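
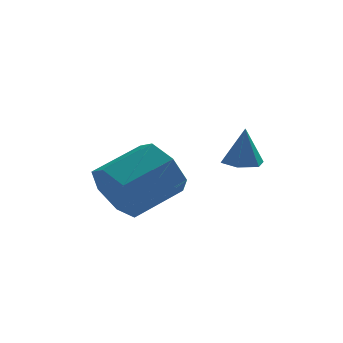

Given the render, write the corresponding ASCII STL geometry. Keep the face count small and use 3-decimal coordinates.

solid 
facet normal -0.071 -0.047 -0.996
outer loop
vertex 0.146 0.26 -1.179
vertex -0.39 0.204 -1.138
vertex -0.172 0.696 -1.177
endloop
endfacet
facet normal 0.769 0.559 0.310
outer loop
vertex 0.146 0.26 -1.179
vertex -0.172 0.696 -1.177
vertex -0.31 0.256 -0.042
endloop
endfacet
facet normal -0.071 -0.047 -0.996
outer loop
vertex -0.172 0.696 -1.177
vertex -0.39 0.204 -1.138
vertex -0.707 0.64 -1.136
endloop
endfacet
facet normal -0.071 0.933 0.353
outer loop
vertex -0.172 0.696 -1.177
vertex -0.707 0.64 -1.136
vertex -0.31 0.256 -0.042
endloop
endfacet
facet normal -0.073 -0.049 -0.996
outer loop
vertex -0.707 0.64 -1.136
vertex -0.39 0.204 -1.138
vertex -0.925 0.148 -1.096
endloop
endfacet
facet normal -0.811 0.394 0.433
outer loop
vertex -0.707 0.64 -1.136
vertex -0.925 0.148 -1.096
vertex -0.31 0.256 -0.042
endloop
endfacet
facet normal -0.073 -0.046 -0.996
outer loop
vertex -0.925 0.148 -1.096
vertex -0.39 0.204 -1.138
vertex -0.608 -0.289 -1.099
endloop
endfacet
facet normal -0.713 -0.521 0.469
outer loop
vertex -0.925 0.148 -1.096
vertex -0.608 -0.289 -1.099
vertex -0.31 0.256 -0.042
endloop
endfacet
facet normal -0.071 -0.047 -0.996
outer loop
vertex -0.608 -0.289 -1.099
vertex -0.39 0.204 -1.138
vertex -0.072 -0.233 -1.14
endloop
endfacet
facet normal 0.126 -0.896 0.426
outer loop
vertex -0.608 -0.289 -1.099
vertex -0.072 -0.233 -1.14
vertex -0.31 0.256 -0.042
endloop
endfacet
facet normal -0.071 -0.047 -0.996
outer loop
vertex -0.072 -0.233 -1.14
vertex -0.39 0.204 -1.138
vertex 0.146 0.26 -1.179
endloop
endfacet
facet normal 0.868 -0.356 0.347
outer loop
vertex -0.072 -0.233 -1.14
vertex 0.146 0.26 -1.179
vertex -0.31 0.256 -0.042
endloop
endfacet
facet normal -0.837 -0.407 -0.365
outer loop
vertex -3.0 0.322 -2.88
vertex -3.445 0.556 -2.121
vertex -3.342 1.034 -2.889
endloop
endfacet
facet normal 0.334 0.148 -0.931
outer loop
vertex -3.0 0.322 -2.88
vertex -3.342 1.034 -2.889
vertex -1.711 0.949 -2.318
endloop
endfacet
facet normal 0.334 0.148 -0.931
outer loop
vertex -1.711 0.949 -2.318
vertex -3.342 1.034 -2.889
vertex -2.053 1.661 -2.327
endloop
endfacet
facet normal 0.838 0.407 0.364
outer loop
vertex -1.711 0.949 -2.318
vertex -2.053 1.661 -2.327
vertex -2.155 1.184 -1.559
endloop
endfacet
facet normal -0.837 -0.407 -0.366
outer loop
vertex -3.342 1.034 -2.889
vertex -3.445 0.556 -2.121
vertex -3.762 1.386 -2.32
endloop
endfacet
facet normal -0.131 0.797 -0.590
outer loop
vertex -3.342 1.034 -2.889
vertex -3.762 1.386 -2.32
vertex -2.053 1.661 -2.327
endloop
endfacet
facet normal -0.131 0.797 -0.589
outer loop
vertex -2.053 1.661 -2.327
vertex -3.762 1.386 -2.32
vertex -2.472 2.013 -1.758
endloop
endfacet
facet normal 0.837 0.408 0.364
outer loop
vertex -2.053 1.661 -2.327
vertex -2.472 2.013 -1.758
vertex -2.155 1.184 -1.559
endloop
endfacet
facet normal -0.838 -0.407 -0.364
outer loop
vertex -3.762 1.386 -2.32
vertex -3.445 0.556 -2.121
vertex -3.942 1.113 -1.601
endloop
endfacet
facet normal -0.497 0.845 0.197
outer loop
vertex -3.762 1.386 -2.32
vertex -3.942 1.113 -1.601
vertex -2.472 2.013 -1.758
endloop
endfacet
facet normal -0.497 0.846 0.195
outer loop
vertex -2.472 2.013 -1.758
vertex -3.942 1.113 -1.601
vertex -2.653 1.741 -1.039
endloop
endfacet
facet normal 0.837 0.408 0.365
outer loop
vertex -2.472 2.013 -1.758
vertex -2.653 1.741 -1.039
vertex -2.155 1.184 -1.559
endloop
endfacet
facet normal -0.838 -0.407 -0.364
outer loop
vertex -3.942 1.113 -1.601
vertex -3.445 0.556 -2.121
vertex -3.748 0.421 -1.274
endloop
endfacet
facet normal -0.489 0.257 0.834
outer loop
vertex -3.942 1.113 -1.601
vertex -3.748 0.421 -1.274
vertex -2.653 1.741 -1.039
endloop
endfacet
facet normal -0.489 0.257 0.834
outer loop
vertex -2.653 1.741 -1.039
vertex -3.748 0.421 -1.274
vertex -2.459 1.049 -0.712
endloop
endfacet
facet normal 0.837 0.407 0.365
outer loop
vertex -2.653 1.741 -1.039
vertex -2.459 1.049 -0.712
vertex -2.155 1.184 -1.559
endloop
endfacet
facet normal -0.837 -0.407 -0.364
outer loop
vertex -3.748 0.421 -1.274
vertex -3.445 0.556 -2.121
vertex -3.326 -0.169 -1.584
endloop
endfacet
facet normal -0.113 -0.524 0.844
outer loop
vertex -3.748 0.421 -1.274
vertex -3.326 -0.169 -1.584
vertex -2.459 1.049 -0.712
endloop
endfacet
facet normal -0.112 -0.524 0.844
outer loop
vertex -2.459 1.049 -0.712
vertex -3.326 -0.169 -1.584
vertex -2.036 0.458 -1.023
endloop
endfacet
facet normal 0.837 0.407 0.365
outer loop
vertex -2.459 1.049 -0.712
vertex -2.036 0.458 -1.023
vertex -2.155 1.184 -1.559
endloop
endfacet
facet normal -0.837 -0.408 -0.365
outer loop
vertex -3.326 -0.169 -1.584
vertex -3.445 0.556 -2.121
vertex -2.993 -0.213 -2.299
endloop
endfacet
facet normal 0.348 -0.912 0.218
outer loop
vertex -3.326 -0.169 -1.584
vertex -2.993 -0.213 -2.299
vertex -2.036 0.458 -1.023
endloop
endfacet
facet normal 0.348 -0.912 0.218
outer loop
vertex -2.036 0.458 -1.023
vertex -2.993 -0.213 -2.299
vertex -1.703 0.414 -1.737
endloop
endfacet
facet normal 0.837 0.407 0.365
outer loop
vertex -2.036 0.458 -1.023
vertex -1.703 0.414 -1.737
vertex -2.155 1.184 -1.559
endloop
endfacet
facet normal -0.837 -0.407 -0.365
outer loop
vertex -2.993 -0.213 -2.299
vertex -3.445 0.556 -2.121
vertex -3.0 0.322 -2.88
endloop
endfacet
facet normal 0.547 -0.613 -0.571
outer loop
vertex -2.993 -0.213 -2.299
vertex -3.0 0.322 -2.88
vertex -1.703 0.414 -1.737
endloop
endfacet
facet normal 0.547 -0.612 -0.571
outer loop
vertex -1.703 0.414 -1.737
vertex -3.0 0.322 -2.88
vertex -1.711 0.949 -2.318
endloop
endfacet
facet normal 0.838 0.408 0.364
outer loop
vertex -1.703 0.414 -1.737
vertex -1.711 0.949 -2.318
vertex -2.155 1.184 -1.559
endloop
endfacet

endsolid


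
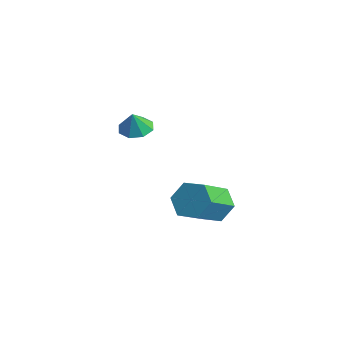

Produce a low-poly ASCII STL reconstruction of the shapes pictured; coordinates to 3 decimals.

solid 
facet normal -0.375 0.791 -0.483
outer loop
vertex 2.387 2.327 -2.506
vertex 1.627 2.397 -1.801
vertex 2.52 2.91 -1.655
endloop
endfacet
facet normal 0.918 0.245 -0.312
outer loop
vertex 2.387 2.327 -2.506
vertex 2.52 2.91 -1.655
vertex 3.134 0.753 -1.545
endloop
endfacet
facet normal 0.918 0.245 -0.311
outer loop
vertex 3.134 0.753 -1.545
vertex 2.52 2.91 -1.655
vertex 3.267 1.335 -0.694
endloop
endfacet
facet normal 0.375 -0.791 0.483
outer loop
vertex 3.134 0.753 -1.545
vertex 3.267 1.335 -0.694
vertex 2.373 0.823 -0.839
endloop
endfacet
facet normal -0.375 0.791 -0.483
outer loop
vertex 2.52 2.91 -1.655
vertex 1.627 2.397 -1.801
vertex 1.759 2.98 -0.949
endloop
endfacet
facet normal 0.569 0.608 0.554
outer loop
vertex 2.52 2.91 -1.655
vertex 1.759 2.98 -0.949
vertex 3.267 1.335 -0.694
endloop
endfacet
facet normal 0.570 0.608 0.553
outer loop
vertex 3.267 1.335 -0.694
vertex 1.759 2.98 -0.949
vertex 2.506 1.406 0.012
endloop
endfacet
facet normal 0.375 -0.791 0.483
outer loop
vertex 3.267 1.335 -0.694
vertex 2.506 1.406 0.012
vertex 2.373 0.823 -0.839
endloop
endfacet
facet normal -0.375 0.791 -0.483
outer loop
vertex 1.759 2.98 -0.949
vertex 1.627 2.397 -1.801
vertex 0.866 2.467 -1.095
endloop
endfacet
facet normal -0.349 0.362 0.864
outer loop
vertex 1.759 2.98 -0.949
vertex 0.866 2.467 -1.095
vertex 2.506 1.406 0.012
endloop
endfacet
facet normal -0.349 0.362 0.864
outer loop
vertex 2.506 1.406 0.012
vertex 0.866 2.467 -1.095
vertex 1.613 0.893 -0.134
endloop
endfacet
facet normal 0.375 -0.791 0.483
outer loop
vertex 2.506 1.406 0.012
vertex 1.613 0.893 -0.134
vertex 2.373 0.823 -0.839
endloop
endfacet
facet normal -0.375 0.791 -0.483
outer loop
vertex 0.866 2.467 -1.095
vertex 1.627 2.397 -1.801
vertex 0.733 1.885 -1.946
endloop
endfacet
facet normal -0.918 -0.246 0.311
outer loop
vertex 0.866 2.467 -1.095
vertex 0.733 1.885 -1.946
vertex 1.613 0.893 -0.134
endloop
endfacet
facet normal -0.918 -0.245 0.312
outer loop
vertex 1.613 0.893 -0.134
vertex 0.733 1.885 -1.946
vertex 1.48 0.31 -0.985
endloop
endfacet
facet normal 0.375 -0.791 0.483
outer loop
vertex 1.613 0.893 -0.134
vertex 1.48 0.31 -0.985
vertex 2.373 0.823 -0.839
endloop
endfacet
facet normal -0.375 0.791 -0.483
outer loop
vertex 0.733 1.885 -1.946
vertex 1.627 2.397 -1.801
vertex 1.494 1.814 -2.652
endloop
endfacet
facet normal -0.570 -0.608 -0.553
outer loop
vertex 0.733 1.885 -1.946
vertex 1.494 1.814 -2.652
vertex 1.48 0.31 -0.985
endloop
endfacet
facet normal -0.569 -0.608 -0.553
outer loop
vertex 1.48 0.31 -0.985
vertex 1.494 1.814 -2.652
vertex 2.241 0.24 -1.691
endloop
endfacet
facet normal 0.375 -0.791 0.483
outer loop
vertex 1.48 0.31 -0.985
vertex 2.241 0.24 -1.691
vertex 2.373 0.823 -0.839
endloop
endfacet
facet normal -0.375 0.791 -0.483
outer loop
vertex 1.494 1.814 -2.652
vertex 1.627 2.397 -1.801
vertex 2.387 2.327 -2.506
endloop
endfacet
facet normal 0.349 -0.362 -0.864
outer loop
vertex 1.494 1.814 -2.652
vertex 2.387 2.327 -2.506
vertex 2.241 0.24 -1.691
endloop
endfacet
facet normal 0.349 -0.362 -0.864
outer loop
vertex 2.241 0.24 -1.691
vertex 2.387 2.327 -2.506
vertex 3.134 0.753 -1.545
endloop
endfacet
facet normal 0.375 -0.791 0.483
outer loop
vertex 2.241 0.24 -1.691
vertex 3.134 0.753 -1.545
vertex 2.373 0.823 -0.839
endloop
endfacet
facet normal -0.273 0.296 -0.915
outer loop
vertex -2.554 1.056 0.938
vertex -3.364 1.097 1.193
vertex -2.711 1.641 1.174
endloop
endfacet
facet normal 0.920 0.094 0.380
outer loop
vertex -2.554 1.056 0.938
vertex -2.711 1.641 1.174
vertex -3.056 0.763 2.227
endloop
endfacet
facet normal -0.273 0.295 -0.916
outer loop
vertex -2.711 1.641 1.174
vertex -3.364 1.097 1.193
vertex -3.251 1.908 1.421
endloop
endfacet
facet normal 0.556 0.540 0.632
outer loop
vertex -2.711 1.641 1.174
vertex -3.251 1.908 1.421
vertex -3.056 0.763 2.227
endloop
endfacet
facet normal -0.272 0.295 -0.916
outer loop
vertex -3.251 1.908 1.421
vertex -3.364 1.097 1.193
vertex -3.857 1.7 1.534
endloop
endfacet
facet normal -0.043 0.570 0.820
outer loop
vertex -3.251 1.908 1.421
vertex -3.857 1.7 1.534
vertex -3.056 0.763 2.227
endloop
endfacet
facet normal -0.272 0.295 -0.916
outer loop
vertex -3.857 1.7 1.534
vertex -3.364 1.097 1.193
vertex -4.174 1.138 1.447
endloop
endfacet
facet normal -0.526 0.167 0.834
outer loop
vertex -3.857 1.7 1.534
vertex -4.174 1.138 1.447
vertex -3.056 0.763 2.227
endloop
endfacet
facet normal -0.272 0.296 -0.916
outer loop
vertex -4.174 1.138 1.447
vertex -3.364 1.097 1.193
vertex -4.017 0.553 1.211
endloop
endfacet
facet normal -0.609 -0.432 0.665
outer loop
vertex -4.174 1.138 1.447
vertex -4.017 0.553 1.211
vertex -3.056 0.763 2.227
endloop
endfacet
facet normal -0.271 0.295 -0.916
outer loop
vertex -4.017 0.553 1.211
vertex -3.364 1.097 1.193
vertex -3.477 0.286 0.965
endloop
endfacet
facet normal -0.245 -0.877 0.413
outer loop
vertex -4.017 0.553 1.211
vertex -3.477 0.286 0.965
vertex -3.056 0.763 2.227
endloop
endfacet
facet normal -0.274 0.295 -0.915
outer loop
vertex -3.477 0.286 0.965
vertex -3.364 1.097 1.193
vertex -2.871 0.494 0.851
endloop
endfacet
facet normal 0.354 -0.908 0.225
outer loop
vertex -3.477 0.286 0.965
vertex -2.871 0.494 0.851
vertex -3.056 0.763 2.227
endloop
endfacet
facet normal -0.273 0.296 -0.915
outer loop
vertex -2.871 0.494 0.851
vertex -3.364 1.097 1.193
vertex -2.554 1.056 0.938
endloop
endfacet
facet normal 0.837 -0.505 0.211
outer loop
vertex -2.871 0.494 0.851
vertex -2.554 1.056 0.938
vertex -3.056 0.763 2.227
endloop
endfacet

endsolid


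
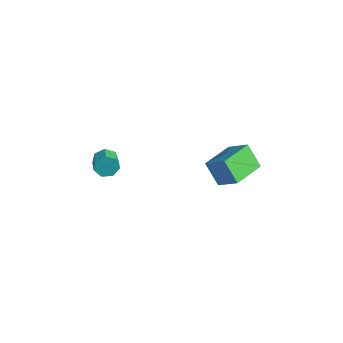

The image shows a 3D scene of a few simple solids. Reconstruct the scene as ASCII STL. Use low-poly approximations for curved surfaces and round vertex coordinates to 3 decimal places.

solid 
facet normal -0.746 -0.209 -0.632
outer loop
vertex 0.212 2.421 -3.118
vertex -0.198 4.471 -3.311
vertex 1.249 2.51 -4.372
endloop
endfacet
facet normal 0.196 -0.976 0.092
outer loop
vertex 2.458 2.849 -3.349
vertex 0.212 2.421 -3.118
vertex 1.249 2.51 -4.372
endloop
endfacet
facet normal -0.746 -0.209 -0.632
outer loop
vertex 1.249 2.51 -4.372
vertex -0.198 4.471 -3.311
vertex 0.839 4.561 -4.566
endloop
endfacet
facet normal 0.636 0.054 -0.770
outer loop
vertex 0.839 4.561 -4.566
vertex 2.458 2.849 -3.349
vertex 1.249 2.51 -4.372
endloop
endfacet
facet normal -0.636 -0.055 0.770
outer loop
vertex 0.212 2.421 -3.118
vertex 1.011 4.81 -2.288
vertex -0.198 4.471 -3.311
endloop
endfacet
facet normal 0.195 -0.976 0.092
outer loop
vertex 1.421 2.759 -2.094
vertex 0.212 2.421 -3.118
vertex 2.458 2.849 -3.349
endloop
endfacet
facet normal -0.636 -0.054 0.769
outer loop
vertex 1.421 2.759 -2.094
vertex 1.011 4.81 -2.288
vertex 0.212 2.421 -3.118
endloop
endfacet
facet normal -0.196 0.976 -0.092
outer loop
vertex -0.198 4.471 -3.311
vertex 1.011 4.81 -2.288
vertex 0.839 4.561 -4.566
endloop
endfacet
facet normal 0.636 0.055 -0.769
outer loop
vertex 2.048 4.899 -3.542
vertex 2.458 2.849 -3.349
vertex 0.839 4.561 -4.566
endloop
endfacet
facet normal -0.195 0.976 -0.092
outer loop
vertex 0.839 4.561 -4.566
vertex 1.011 4.81 -2.288
vertex 2.048 4.899 -3.542
endloop
endfacet
facet normal 0.746 0.209 0.632
outer loop
vertex 2.048 4.899 -3.542
vertex 1.421 2.759 -2.094
vertex 2.458 2.849 -3.349
endloop
endfacet
facet normal 0.746 0.209 0.632
outer loop
vertex 1.011 4.81 -2.288
vertex 1.421 2.759 -2.094
vertex 2.048 4.899 -3.542
endloop
endfacet
facet normal -0.790 0.506 -0.347
outer loop
vertex -1.205 -2.961 -1.006
vertex -1.563 -3.102 -0.397
vertex -1.137 -2.541 -0.548
endloop
endfacet
facet normal 0.604 0.540 -0.585
outer loop
vertex -1.205 -2.961 -1.006
vertex -1.137 -2.541 -0.548
vertex -0.4 -3.478 -0.652
endloop
endfacet
facet normal 0.603 0.540 -0.587
outer loop
vertex -0.4 -3.478 -0.652
vertex -1.137 -2.541 -0.548
vertex -0.331 -3.058 -0.195
endloop
endfacet
facet normal 0.790 -0.507 0.346
outer loop
vertex -0.4 -3.478 -0.652
vertex -0.331 -3.058 -0.195
vertex -0.757 -3.618 -0.043
endloop
endfacet
facet normal -0.790 0.507 -0.345
outer loop
vertex -1.137 -2.541 -0.548
vertex -1.563 -3.102 -0.397
vertex -1.389 -2.544 0.024
endloop
endfacet
facet normal 0.462 0.862 0.208
outer loop
vertex -1.137 -2.541 -0.548
vertex -1.389 -2.544 0.024
vertex -0.331 -3.058 -0.195
endloop
endfacet
facet normal 0.462 0.862 0.207
outer loop
vertex -0.331 -3.058 -0.195
vertex -1.389 -2.544 0.024
vertex -0.584 -3.06 0.377
endloop
endfacet
facet normal 0.789 -0.506 0.347
outer loop
vertex -0.331 -3.058 -0.195
vertex -0.584 -3.06 0.377
vertex -0.757 -3.618 -0.043
endloop
endfacet
facet normal -0.789 0.507 -0.346
outer loop
vertex -1.389 -2.544 0.024
vertex -1.563 -3.102 -0.397
vertex -1.772 -2.966 0.279
endloop
endfacet
facet normal -0.027 0.535 0.844
outer loop
vertex -1.389 -2.544 0.024
vertex -1.772 -2.966 0.279
vertex -0.584 -3.06 0.377
endloop
endfacet
facet normal -0.027 0.534 0.845
outer loop
vertex -0.584 -3.06 0.377
vertex -1.772 -2.966 0.279
vertex -0.967 -3.483 0.632
endloop
endfacet
facet normal 0.790 -0.506 0.347
outer loop
vertex -0.584 -3.06 0.377
vertex -0.967 -3.483 0.632
vertex -0.757 -3.618 -0.043
endloop
endfacet
facet normal -0.790 0.506 -0.346
outer loop
vertex -1.772 -2.966 0.279
vertex -1.563 -3.102 -0.397
vertex -1.997 -3.491 0.025
endloop
endfacet
facet normal -0.497 -0.196 0.845
outer loop
vertex -1.772 -2.966 0.279
vertex -1.997 -3.491 0.025
vertex -0.967 -3.483 0.632
endloop
endfacet
facet normal -0.497 -0.195 0.846
outer loop
vertex -0.967 -3.483 0.632
vertex -1.997 -3.491 0.025
vertex -1.192 -4.007 0.379
endloop
endfacet
facet normal 0.789 -0.506 0.347
outer loop
vertex -0.967 -3.483 0.632
vertex -1.192 -4.007 0.379
vertex -0.757 -3.618 -0.043
endloop
endfacet
facet normal -0.790 0.506 -0.347
outer loop
vertex -1.997 -3.491 0.025
vertex -1.563 -3.102 -0.397
vertex -1.895 -3.723 -0.546
endloop
endfacet
facet normal -0.592 -0.778 0.211
outer loop
vertex -1.997 -3.491 0.025
vertex -1.895 -3.723 -0.546
vertex -1.192 -4.007 0.379
endloop
endfacet
facet normal -0.591 -0.779 0.210
outer loop
vertex -1.192 -4.007 0.379
vertex -1.895 -3.723 -0.546
vertex -1.09 -4.239 -0.193
endloop
endfacet
facet normal 0.789 -0.507 0.346
outer loop
vertex -1.192 -4.007 0.379
vertex -1.09 -4.239 -0.193
vertex -0.757 -3.618 -0.043
endloop
endfacet
facet normal -0.790 0.506 -0.346
outer loop
vertex -1.895 -3.723 -0.546
vertex -1.563 -3.102 -0.397
vertex -1.543 -3.487 -1.005
endloop
endfacet
facet normal -0.241 -0.775 -0.584
outer loop
vertex -1.895 -3.723 -0.546
vertex -1.543 -3.487 -1.005
vertex -1.09 -4.239 -0.193
endloop
endfacet
facet normal -0.240 -0.775 -0.584
outer loop
vertex -1.09 -4.239 -0.193
vertex -1.543 -3.487 -1.005
vertex -0.737 -4.003 -0.651
endloop
endfacet
facet normal 0.789 -0.507 0.347
outer loop
vertex -1.09 -4.239 -0.193
vertex -0.737 -4.003 -0.651
vertex -0.757 -3.618 -0.043
endloop
endfacet
facet normal -0.789 0.507 -0.347
outer loop
vertex -1.543 -3.487 -1.005
vertex -1.563 -3.102 -0.397
vertex -1.205 -2.961 -1.006
endloop
endfacet
facet normal 0.291 -0.189 -0.938
outer loop
vertex -1.543 -3.487 -1.005
vertex -1.205 -2.961 -1.006
vertex -0.737 -4.003 -0.651
endloop
endfacet
facet normal 0.291 -0.189 -0.938
outer loop
vertex -0.737 -4.003 -0.651
vertex -1.205 -2.961 -1.006
vertex -0.4 -3.478 -0.652
endloop
endfacet
facet normal 0.790 -0.506 0.347
outer loop
vertex -0.737 -4.003 -0.651
vertex -0.4 -3.478 -0.652
vertex -0.757 -3.618 -0.043
endloop
endfacet

endsolid


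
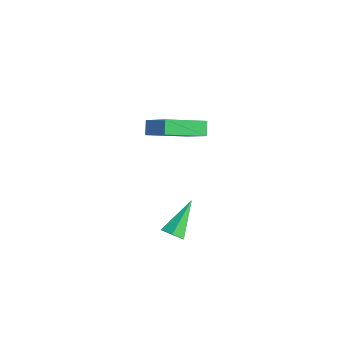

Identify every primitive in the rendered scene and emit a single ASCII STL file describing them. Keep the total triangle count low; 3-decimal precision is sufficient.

solid 
facet normal -0.557 0.423 0.715
outer loop
vertex -1.685 2.784 -0.445
vertex -1.077 4.694 -1.103
vertex -3.36 2.853 -1.791
endloop
endfacet
facet normal -0.288 -0.906 0.312
outer loop
vertex -2.903 2.506 -2.377
vertex -1.685 2.784 -0.445
vertex -3.36 2.853 -1.791
endloop
endfacet
facet normal -0.557 0.423 0.715
outer loop
vertex -3.36 2.853 -1.791
vertex -1.077 4.694 -1.103
vertex -2.752 4.763 -2.449
endloop
endfacet
facet normal -0.779 0.032 -0.626
outer loop
vertex -2.752 4.763 -2.449
vertex -2.903 2.506 -2.377
vertex -3.36 2.853 -1.791
endloop
endfacet
facet normal 0.779 -0.032 0.626
outer loop
vertex -1.685 2.784 -0.445
vertex -0.62 4.347 -1.689
vertex -1.077 4.694 -1.103
endloop
endfacet
facet normal -0.288 -0.906 0.312
outer loop
vertex -1.228 2.437 -1.031
vertex -1.685 2.784 -0.445
vertex -2.903 2.506 -2.377
endloop
endfacet
facet normal 0.779 -0.032 0.626
outer loop
vertex -1.228 2.437 -1.031
vertex -0.62 4.347 -1.689
vertex -1.685 2.784 -0.445
endloop
endfacet
facet normal 0.288 0.906 -0.312
outer loop
vertex -1.077 4.694 -1.103
vertex -0.62 4.347 -1.689
vertex -2.752 4.763 -2.449
endloop
endfacet
facet normal -0.779 0.032 -0.626
outer loop
vertex -2.295 4.416 -3.035
vertex -2.903 2.506 -2.377
vertex -2.752 4.763 -2.449
endloop
endfacet
facet normal 0.288 0.906 -0.312
outer loop
vertex -2.752 4.763 -2.449
vertex -0.62 4.347 -1.689
vertex -2.295 4.416 -3.035
endloop
endfacet
facet normal 0.557 -0.423 -0.715
outer loop
vertex -2.295 4.416 -3.035
vertex -1.228 2.437 -1.031
vertex -2.903 2.506 -2.377
endloop
endfacet
facet normal 0.557 -0.423 -0.715
outer loop
vertex -0.62 4.347 -1.689
vertex -1.228 2.437 -1.031
vertex -2.295 4.416 -3.035
endloop
endfacet
facet normal 0.292 -0.736 -0.611
outer loop
vertex 4.131 -0.287 -2.774
vertex 3.532 -0.47 -2.84
vertex 3.776 -0.045 -3.235
endloop
endfacet
facet normal 0.664 0.737 -0.125
outer loop
vertex 4.131 -0.287 -2.774
vertex 3.776 -0.045 -3.235
vertex 2.968 0.95 -1.66
endloop
endfacet
facet normal 0.292 -0.736 -0.611
outer loop
vertex 3.776 -0.045 -3.235
vertex 3.532 -0.47 -2.84
vertex 3.177 -0.228 -3.301
endloop
endfacet
facet normal -0.176 0.789 -0.589
outer loop
vertex 3.776 -0.045 -3.235
vertex 3.177 -0.228 -3.301
vertex 2.968 0.95 -1.66
endloop
endfacet
facet normal 0.291 -0.737 -0.611
outer loop
vertex 3.177 -0.228 -3.301
vertex 3.532 -0.47 -2.84
vertex 2.932 -0.653 -2.905
endloop
endfacet
facet normal -0.920 0.252 -0.298
outer loop
vertex 3.177 -0.228 -3.301
vertex 2.932 -0.653 -2.905
vertex 2.968 0.95 -1.66
endloop
endfacet
facet normal 0.291 -0.737 -0.611
outer loop
vertex 2.932 -0.653 -2.905
vertex 3.532 -0.47 -2.84
vertex 3.287 -0.895 -2.444
endloop
endfacet
facet normal -0.823 -0.337 0.457
outer loop
vertex 2.932 -0.653 -2.905
vertex 3.287 -0.895 -2.444
vertex 2.968 0.95 -1.66
endloop
endfacet
facet normal 0.291 -0.737 -0.611
outer loop
vertex 3.287 -0.895 -2.444
vertex 3.532 -0.47 -2.84
vertex 3.887 -0.712 -2.379
endloop
endfacet
facet normal 0.019 -0.388 0.921
outer loop
vertex 3.287 -0.895 -2.444
vertex 3.887 -0.712 -2.379
vertex 2.968 0.95 -1.66
endloop
endfacet
facet normal 0.292 -0.736 -0.611
outer loop
vertex 3.887 -0.712 -2.379
vertex 3.532 -0.47 -2.84
vertex 4.131 -0.287 -2.774
endloop
endfacet
facet normal 0.762 0.149 0.630
outer loop
vertex 3.887 -0.712 -2.379
vertex 4.131 -0.287 -2.774
vertex 2.968 0.95 -1.66
endloop
endfacet

endsolid


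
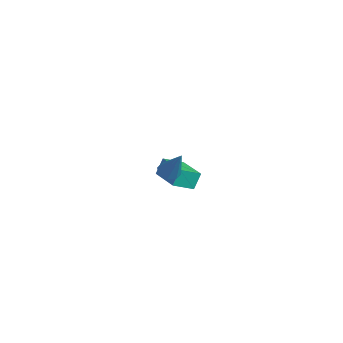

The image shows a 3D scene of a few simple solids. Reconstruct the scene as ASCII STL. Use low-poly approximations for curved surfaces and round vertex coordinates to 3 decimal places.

solid 
facet normal -0.530 -0.151 -0.834
outer loop
vertex 3.646 -0.544 2.558
vertex 3.157 -0.241 2.814
vertex 3.654 -0.07 2.467
endloop
endfacet
facet normal 0.967 -0.063 -0.245
outer loop
vertex 3.646 -0.544 2.558
vertex 3.654 -0.07 2.467
vertex 4.143 0.041 4.366
endloop
endfacet
facet normal -0.530 -0.151 -0.834
outer loop
vertex 3.654 -0.07 2.467
vertex 3.157 -0.241 2.814
vertex 3.37 0.303 2.58
endloop
endfacet
facet normal 0.740 0.633 -0.228
outer loop
vertex 3.654 -0.07 2.467
vertex 3.37 0.303 2.58
vertex 4.143 0.041 4.366
endloop
endfacet
facet normal -0.531 -0.151 -0.834
outer loop
vertex 3.37 0.303 2.58
vertex 3.157 -0.241 2.814
vertex 2.962 0.358 2.83
endloop
endfacet
facet normal 0.174 0.982 0.069
outer loop
vertex 3.37 0.303 2.58
vertex 2.962 0.358 2.83
vertex 4.143 0.041 4.366
endloop
endfacet
facet normal -0.531 -0.150 -0.834
outer loop
vertex 2.962 0.358 2.83
vertex 3.157 -0.241 2.814
vertex 2.667 0.062 3.071
endloop
endfacet
facet normal -0.402 0.785 0.471
outer loop
vertex 2.962 0.358 2.83
vertex 2.667 0.062 3.071
vertex 4.143 0.041 4.366
endloop
endfacet
facet normal -0.530 -0.150 -0.834
outer loop
vertex 2.667 0.062 3.071
vertex 3.157 -0.241 2.814
vertex 2.659 -0.411 3.161
endloop
endfacet
facet normal -0.651 0.153 0.744
outer loop
vertex 2.667 0.062 3.071
vertex 2.659 -0.411 3.161
vertex 4.143 0.041 4.366
endloop
endfacet
facet normal -0.530 -0.152 -0.835
outer loop
vertex 2.659 -0.411 3.161
vertex 3.157 -0.241 2.814
vertex 2.943 -0.785 3.049
endloop
endfacet
facet normal -0.425 -0.540 0.726
outer loop
vertex 2.659 -0.411 3.161
vertex 2.943 -0.785 3.049
vertex 4.143 0.041 4.366
endloop
endfacet
facet normal -0.530 -0.152 -0.834
outer loop
vertex 2.943 -0.785 3.049
vertex 3.157 -0.241 2.814
vertex 3.352 -0.84 2.799
endloop
endfacet
facet normal 0.143 -0.892 0.429
outer loop
vertex 2.943 -0.785 3.049
vertex 3.352 -0.84 2.799
vertex 4.143 0.041 4.366
endloop
endfacet
facet normal -0.531 -0.152 -0.834
outer loop
vertex 3.352 -0.84 2.799
vertex 3.157 -0.241 2.814
vertex 3.646 -0.544 2.558
endloop
endfacet
facet normal 0.720 -0.694 0.026
outer loop
vertex 3.352 -0.84 2.799
vertex 3.646 -0.544 2.558
vertex 4.143 0.041 4.366
endloop
endfacet
facet normal -0.992 -0.070 -0.102
outer loop
vertex -4.46 2.287 -0.78
vertex -4.489 3.498 -1.33
vertex -4.324 1.83 -1.793
endloop
endfacet
facet normal 0.021 -0.910 0.413
outer loop
vertex -2.151 1.982 -1.57
vertex -4.46 2.287 -0.78
vertex -4.324 1.83 -1.793
endloop
endfacet
facet normal -0.992 -0.070 -0.102
outer loop
vertex -4.324 1.83 -1.793
vertex -4.489 3.498 -1.33
vertex -4.353 3.04 -2.343
endloop
endfacet
facet normal 0.121 -0.408 -0.905
outer loop
vertex -4.353 3.04 -2.343
vertex -2.151 1.982 -1.57
vertex -4.324 1.83 -1.793
endloop
endfacet
facet normal -0.121 0.408 0.905
outer loop
vertex -4.46 2.287 -0.78
vertex -2.316 3.65 -1.107
vertex -4.489 3.498 -1.33
endloop
endfacet
facet normal 0.022 -0.910 0.414
outer loop
vertex -2.287 2.44 -0.557
vertex -4.46 2.287 -0.78
vertex -2.151 1.982 -1.57
endloop
endfacet
facet normal -0.122 0.408 0.905
outer loop
vertex -2.287 2.44 -0.557
vertex -2.316 3.65 -1.107
vertex -4.46 2.287 -0.78
endloop
endfacet
facet normal -0.021 0.910 -0.414
outer loop
vertex -4.489 3.498 -1.33
vertex -2.316 3.65 -1.107
vertex -4.353 3.04 -2.343
endloop
endfacet
facet normal 0.122 -0.408 -0.905
outer loop
vertex -2.18 3.193 -2.12
vertex -2.151 1.982 -1.57
vertex -4.353 3.04 -2.343
endloop
endfacet
facet normal -0.022 0.910 -0.414
outer loop
vertex -4.353 3.04 -2.343
vertex -2.316 3.65 -1.107
vertex -2.18 3.193 -2.12
endloop
endfacet
facet normal 0.992 0.070 0.102
outer loop
vertex -2.18 3.193 -2.12
vertex -2.287 2.44 -0.557
vertex -2.151 1.982 -1.57
endloop
endfacet
facet normal 0.992 0.070 0.102
outer loop
vertex -2.316 3.65 -1.107
vertex -2.287 2.44 -0.557
vertex -2.18 3.193 -2.12
endloop
endfacet

endsolid


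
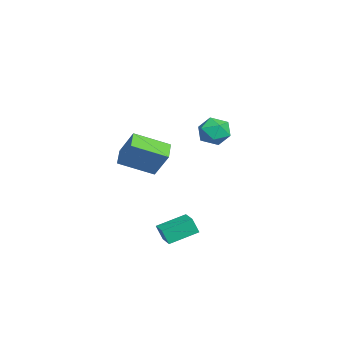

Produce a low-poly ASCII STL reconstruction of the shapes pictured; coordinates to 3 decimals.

solid 
facet normal 0.044 0.342 0.939
outer loop
vertex -3.385 0.889 1.843
vertex -3.315 -0.107 2.203
vertex -2.433 0.434 1.964
endloop
endfacet
facet normal 0.327 0.813 0.481
outer loop
vertex -3.385 0.889 1.843
vertex -2.433 0.434 1.964
vertex -2.634 1.024 1.104
endloop
endfacet
facet normal -0.174 0.985 0.004
outer loop
vertex -3.385 0.889 1.843
vertex -2.634 1.024 1.104
vertex -3.639 0.848 0.812
endloop
endfacet
facet normal -0.766 0.621 0.164
outer loop
vertex -3.385 0.889 1.843
vertex -3.639 0.848 0.812
vertex -4.06 0.149 1.492
endloop
endfacet
facet normal -0.632 0.224 0.742
outer loop
vertex -3.385 0.889 1.843
vertex -4.06 0.149 1.492
vertex -3.315 -0.107 2.203
endloop
endfacet
facet normal 0.861 0.490 0.135
outer loop
vertex -2.634 1.024 1.104
vertex -2.433 0.434 1.964
vertex -2.1 0.111 1.008
endloop
endfacet
facet normal 0.403 -0.271 0.874
outer loop
vertex -2.433 0.434 1.964
vertex -3.315 -0.107 2.203
vertex -2.521 -0.588 1.688
endloop
endfacet
facet normal -0.690 -0.462 0.557
outer loop
vertex -3.315 -0.107 2.203
vertex -4.06 0.149 1.492
vertex -3.526 -0.764 1.396
endloop
endfacet
facet normal -0.908 0.180 -0.377
outer loop
vertex -4.06 0.149 1.492
vertex -3.639 0.848 0.812
vertex -3.727 -0.174 0.536
endloop
endfacet
facet normal 0.051 0.768 -0.639
outer loop
vertex -3.639 0.848 0.812
vertex -2.634 1.024 1.104
vertex -2.845 0.367 0.297
endloop
endfacet
facet normal 0.766 -0.621 -0.164
outer loop
vertex -2.775 -0.629 0.657
vertex -2.1 0.111 1.008
vertex -2.521 -0.588 1.688
endloop
endfacet
facet normal 0.174 -0.985 -0.004
outer loop
vertex -2.775 -0.629 0.657
vertex -2.521 -0.588 1.688
vertex -3.526 -0.764 1.396
endloop
endfacet
facet normal -0.327 -0.813 -0.481
outer loop
vertex -2.775 -0.629 0.657
vertex -3.526 -0.764 1.396
vertex -3.727 -0.174 0.536
endloop
endfacet
facet normal -0.044 -0.342 -0.939
outer loop
vertex -2.775 -0.629 0.657
vertex -3.727 -0.174 0.536
vertex -2.845 0.367 0.297
endloop
endfacet
facet normal 0.632 -0.224 -0.742
outer loop
vertex -2.775 -0.629 0.657
vertex -2.845 0.367 0.297
vertex -2.1 0.111 1.008
endloop
endfacet
facet normal 0.908 -0.180 0.377
outer loop
vertex -2.521 -0.588 1.688
vertex -2.1 0.111 1.008
vertex -2.433 0.434 1.964
endloop
endfacet
facet normal -0.051 -0.768 0.639
outer loop
vertex -3.526 -0.764 1.396
vertex -2.521 -0.588 1.688
vertex -3.315 -0.107 2.203
endloop
endfacet
facet normal -0.861 -0.490 -0.135
outer loop
vertex -3.727 -0.174 0.536
vertex -3.526 -0.764 1.396
vertex -4.06 0.149 1.492
endloop
endfacet
facet normal -0.403 0.271 -0.874
outer loop
vertex -2.845 0.367 0.297
vertex -3.727 -0.174 0.536
vertex -3.639 0.848 0.812
endloop
endfacet
facet normal 0.690 0.462 -0.557
outer loop
vertex -2.1 0.111 1.008
vertex -2.845 0.367 0.297
vertex -2.634 1.024 1.104
endloop
endfacet
facet normal -0.934 -0.332 -0.134
outer loop
vertex 3.774 -2.796 -2.9
vertex 3.141 -1.25 -2.313
vertex 3.781 -2.431 -3.852
endloop
endfacet
facet normal 0.357 -0.873 -0.332
outer loop
vertex 4.799 -2.07 -3.707
vertex 3.774 -2.796 -2.9
vertex 3.781 -2.431 -3.852
endloop
endfacet
facet normal -0.934 -0.332 -0.134
outer loop
vertex 3.781 -2.431 -3.852
vertex 3.141 -1.25 -2.313
vertex 3.148 -0.886 -3.266
endloop
endfacet
facet normal 0.006 0.357 -0.934
outer loop
vertex 3.148 -0.886 -3.266
vertex 4.799 -2.07 -3.707
vertex 3.781 -2.431 -3.852
endloop
endfacet
facet normal -0.006 -0.357 0.934
outer loop
vertex 3.774 -2.796 -2.9
vertex 4.159 -0.889 -2.168
vertex 3.141 -1.25 -2.313
endloop
endfacet
facet normal 0.358 -0.873 -0.331
outer loop
vertex 4.792 -2.434 -2.754
vertex 3.774 -2.796 -2.9
vertex 4.799 -2.07 -3.707
endloop
endfacet
facet normal -0.007 -0.357 0.934
outer loop
vertex 4.792 -2.434 -2.754
vertex 4.159 -0.889 -2.168
vertex 3.774 -2.796 -2.9
endloop
endfacet
facet normal -0.357 0.874 0.331
outer loop
vertex 3.141 -1.25 -2.313
vertex 4.159 -0.889 -2.168
vertex 3.148 -0.886 -3.266
endloop
endfacet
facet normal 0.007 0.357 -0.934
outer loop
vertex 4.166 -0.524 -3.12
vertex 4.799 -2.07 -3.707
vertex 3.148 -0.886 -3.266
endloop
endfacet
facet normal -0.358 0.873 0.332
outer loop
vertex 3.148 -0.886 -3.266
vertex 4.159 -0.889 -2.168
vertex 4.166 -0.524 -3.12
endloop
endfacet
facet normal 0.934 0.332 0.134
outer loop
vertex 4.166 -0.524 -3.12
vertex 4.792 -2.434 -2.754
vertex 4.799 -2.07 -3.707
endloop
endfacet
facet normal 0.934 0.332 0.134
outer loop
vertex 4.159 -0.889 -2.168
vertex 4.792 -2.434 -2.754
vertex 4.166 -0.524 -3.12
endloop
endfacet
facet normal -0.331 -0.423 -0.844
outer loop
vertex 3.188 -4.685 2.298
vertex 2.965 -2.775 1.429
vertex 4.323 -4.742 1.881
endloop
endfacet
facet normal 0.106 -0.905 0.412
outer loop
vertex 4.915 -3.985 3.391
vertex 3.188 -4.685 2.298
vertex 4.323 -4.742 1.881
endloop
endfacet
facet normal -0.331 -0.423 -0.844
outer loop
vertex 4.323 -4.742 1.881
vertex 2.965 -2.775 1.429
vertex 4.099 -2.832 1.012
endloop
endfacet
facet normal 0.938 -0.047 -0.344
outer loop
vertex 4.099 -2.832 1.012
vertex 4.915 -3.985 3.391
vertex 4.323 -4.742 1.881
endloop
endfacet
facet normal -0.938 0.047 0.344
outer loop
vertex 3.188 -4.685 2.298
vertex 3.557 -2.018 2.939
vertex 2.965 -2.775 1.429
endloop
endfacet
facet normal 0.106 -0.905 0.412
outer loop
vertex 3.781 -3.928 3.808
vertex 3.188 -4.685 2.298
vertex 4.915 -3.985 3.391
endloop
endfacet
facet normal -0.938 0.047 0.345
outer loop
vertex 3.781 -3.928 3.808
vertex 3.557 -2.018 2.939
vertex 3.188 -4.685 2.298
endloop
endfacet
facet normal -0.106 0.905 -0.412
outer loop
vertex 2.965 -2.775 1.429
vertex 3.557 -2.018 2.939
vertex 4.099 -2.832 1.012
endloop
endfacet
facet normal 0.938 -0.047 -0.345
outer loop
vertex 4.692 -2.075 2.522
vertex 4.915 -3.985 3.391
vertex 4.099 -2.832 1.012
endloop
endfacet
facet normal -0.106 0.905 -0.412
outer loop
vertex 4.099 -2.832 1.012
vertex 3.557 -2.018 2.939
vertex 4.692 -2.075 2.522
endloop
endfacet
facet normal 0.331 0.423 0.844
outer loop
vertex 4.692 -2.075 2.522
vertex 3.781 -3.928 3.808
vertex 4.915 -3.985 3.391
endloop
endfacet
facet normal 0.331 0.423 0.844
outer loop
vertex 3.557 -2.018 2.939
vertex 3.781 -3.928 3.808
vertex 4.692 -2.075 2.522
endloop
endfacet

endsolid


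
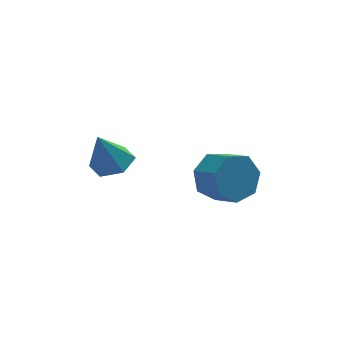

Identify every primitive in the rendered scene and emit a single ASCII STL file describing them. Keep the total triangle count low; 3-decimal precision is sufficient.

solid 
facet normal 0.330 0.103 -0.938
outer loop
vertex -2.454 0.747 -0.83
vertex -3.117 0.93 -1.043
vertex -2.656 1.438 -0.825
endloop
endfacet
facet normal 0.679 0.194 0.708
outer loop
vertex -2.454 0.747 -0.83
vertex -2.656 1.438 -0.825
vertex -3.563 0.79 0.223
endloop
endfacet
facet normal 0.330 0.103 -0.938
outer loop
vertex -2.656 1.438 -0.825
vertex -3.117 0.93 -1.043
vertex -3.319 1.621 -1.038
endloop
endfacet
facet normal 0.050 0.829 0.556
outer loop
vertex -2.656 1.438 -0.825
vertex -3.319 1.621 -1.038
vertex -3.563 0.79 0.223
endloop
endfacet
facet normal 0.331 0.104 -0.938
outer loop
vertex -3.319 1.621 -1.038
vertex -3.117 0.93 -1.043
vertex -3.78 1.113 -1.257
endloop
endfacet
facet normal -0.768 0.593 0.242
outer loop
vertex -3.319 1.621 -1.038
vertex -3.78 1.113 -1.257
vertex -3.563 0.79 0.223
endloop
endfacet
facet normal 0.331 0.104 -0.938
outer loop
vertex -3.78 1.113 -1.257
vertex -3.117 0.93 -1.043
vertex -3.578 0.422 -1.262
endloop
endfacet
facet normal -0.957 -0.280 0.079
outer loop
vertex -3.78 1.113 -1.257
vertex -3.578 0.422 -1.262
vertex -3.563 0.79 0.223
endloop
endfacet
facet normal 0.331 0.104 -0.938
outer loop
vertex -3.578 0.422 -1.262
vertex -3.117 0.93 -1.043
vertex -2.915 0.239 -1.048
endloop
endfacet
facet normal -0.327 -0.916 0.230
outer loop
vertex -3.578 0.422 -1.262
vertex -2.915 0.239 -1.048
vertex -3.563 0.79 0.223
endloop
endfacet
facet normal 0.330 0.103 -0.938
outer loop
vertex -2.915 0.239 -1.048
vertex -3.117 0.93 -1.043
vertex -2.454 0.747 -0.83
endloop
endfacet
facet normal 0.491 -0.680 0.545
outer loop
vertex -2.915 0.239 -1.048
vertex -2.454 0.747 -0.83
vertex -3.563 0.79 0.223
endloop
endfacet
facet normal -0.450 0.796 -0.406
outer loop
vertex 0.35 0.99 -1.267
vertex -0.099 0.466 -1.797
vertex -0.315 0.749 -1.003
endloop
endfacet
facet normal 0.149 0.514 0.844
outer loop
vertex 0.35 0.99 -1.267
vertex -0.315 0.749 -1.003
vertex 0.808 0.178 -0.853
endloop
endfacet
facet normal 0.149 0.514 0.844
outer loop
vertex 0.808 0.178 -0.853
vertex -0.315 0.749 -1.003
vertex 0.143 -0.063 -0.589
endloop
endfacet
facet normal 0.450 -0.796 0.406
outer loop
vertex 0.808 0.178 -0.853
vertex 0.143 -0.063 -0.589
vertex 0.359 -0.346 -1.383
endloop
endfacet
facet normal -0.449 0.796 -0.406
outer loop
vertex -0.315 0.749 -1.003
vertex -0.099 0.466 -1.797
vertex -0.818 0.295 -1.337
endloop
endfacet
facet normal -0.596 0.072 0.800
outer loop
vertex -0.315 0.749 -1.003
vertex -0.818 0.295 -1.337
vertex 0.143 -0.063 -0.589
endloop
endfacet
facet normal -0.596 0.072 0.800
outer loop
vertex 0.143 -0.063 -0.589
vertex -0.818 0.295 -1.337
vertex -0.36 -0.517 -0.923
endloop
endfacet
facet normal 0.449 -0.796 0.406
outer loop
vertex 0.143 -0.063 -0.589
vertex -0.36 -0.517 -0.923
vertex 0.359 -0.346 -1.383
endloop
endfacet
facet normal -0.449 0.796 -0.406
outer loop
vertex -0.818 0.295 -1.337
vertex -0.099 0.466 -1.797
vertex -0.779 -0.03 -2.018
endloop
endfacet
facet normal -0.892 -0.426 0.152
outer loop
vertex -0.818 0.295 -1.337
vertex -0.779 -0.03 -2.018
vertex -0.36 -0.517 -0.923
endloop
endfacet
facet normal -0.892 -0.425 0.152
outer loop
vertex -0.36 -0.517 -0.923
vertex -0.779 -0.03 -2.018
vertex -0.321 -0.842 -1.603
endloop
endfacet
facet normal 0.449 -0.796 0.406
outer loop
vertex -0.36 -0.517 -0.923
vertex -0.321 -0.842 -1.603
vertex 0.359 -0.346 -1.383
endloop
endfacet
facet normal -0.449 0.796 -0.406
outer loop
vertex -0.779 -0.03 -2.018
vertex -0.099 0.466 -1.797
vertex -0.228 0.018 -2.532
endloop
endfacet
facet normal -0.516 -0.602 -0.609
outer loop
vertex -0.779 -0.03 -2.018
vertex -0.228 0.018 -2.532
vertex -0.321 -0.842 -1.603
endloop
endfacet
facet normal -0.516 -0.602 -0.609
outer loop
vertex -0.321 -0.842 -1.603
vertex -0.228 0.018 -2.532
vertex 0.23 -0.794 -2.117
endloop
endfacet
facet normal 0.449 -0.796 0.407
outer loop
vertex -0.321 -0.842 -1.603
vertex 0.23 -0.794 -2.117
vertex 0.359 -0.346 -1.383
endloop
endfacet
facet normal -0.448 0.796 -0.406
outer loop
vertex -0.228 0.018 -2.532
vertex -0.099 0.466 -1.797
vertex 0.42 0.403 -2.493
endloop
endfacet
facet normal 0.249 -0.326 -0.912
outer loop
vertex -0.228 0.018 -2.532
vertex 0.42 0.403 -2.493
vertex 0.23 -0.794 -2.117
endloop
endfacet
facet normal 0.249 -0.326 -0.912
outer loop
vertex 0.23 -0.794 -2.117
vertex 0.42 0.403 -2.493
vertex 0.878 -0.408 -2.078
endloop
endfacet
facet normal 0.449 -0.795 0.407
outer loop
vertex 0.23 -0.794 -2.117
vertex 0.878 -0.408 -2.078
vertex 0.359 -0.346 -1.383
endloop
endfacet
facet normal -0.449 0.796 -0.407
outer loop
vertex 0.42 0.403 -2.493
vertex -0.099 0.466 -1.797
vertex 0.677 0.836 -1.93
endloop
endfacet
facet normal 0.826 0.196 -0.528
outer loop
vertex 0.42 0.403 -2.493
vertex 0.677 0.836 -1.93
vertex 0.878 -0.408 -2.078
endloop
endfacet
facet normal 0.826 0.196 -0.529
outer loop
vertex 0.878 -0.408 -2.078
vertex 0.677 0.836 -1.93
vertex 1.135 0.024 -1.516
endloop
endfacet
facet normal 0.449 -0.796 0.406
outer loop
vertex 0.878 -0.408 -2.078
vertex 1.135 0.024 -1.516
vertex 0.359 -0.346 -1.383
endloop
endfacet
facet normal -0.449 0.796 -0.406
outer loop
vertex 0.677 0.836 -1.93
vertex -0.099 0.466 -1.797
vertex 0.35 0.99 -1.267
endloop
endfacet
facet normal 0.782 0.570 0.253
outer loop
vertex 0.677 0.836 -1.93
vertex 0.35 0.99 -1.267
vertex 1.135 0.024 -1.516
endloop
endfacet
facet normal 0.782 0.570 0.253
outer loop
vertex 1.135 0.024 -1.516
vertex 0.35 0.99 -1.267
vertex 0.808 0.178 -0.853
endloop
endfacet
facet normal 0.449 -0.796 0.406
outer loop
vertex 1.135 0.024 -1.516
vertex 0.808 0.178 -0.853
vertex 0.359 -0.346 -1.383
endloop
endfacet

endsolid


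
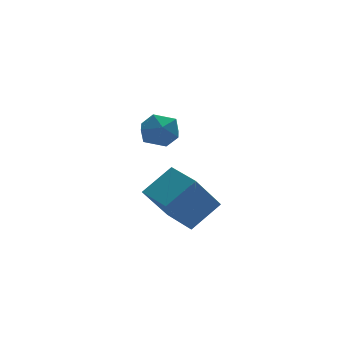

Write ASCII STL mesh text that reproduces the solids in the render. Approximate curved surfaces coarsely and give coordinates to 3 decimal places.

solid 
facet normal 0.071 0.997 -0.015
outer loop
vertex -3.618 -1.411 0.363
vertex -4.133 -1.366 0.902
vertex -3.409 -1.415 1.08
endloop
endfacet
facet normal 0.691 0.695 -0.198
outer loop
vertex -3.618 -1.411 0.363
vertex -3.409 -1.415 1.08
vertex -3.083 -1.878 0.593
endloop
endfacet
facet normal 0.576 0.282 -0.767
outer loop
vertex -3.618 -1.411 0.363
vertex -3.083 -1.878 0.593
vertex -3.604 -2.115 0.115
endloop
endfacet
facet normal -0.115 0.328 -0.938
outer loop
vertex -3.618 -1.411 0.363
vertex -3.604 -2.115 0.115
vertex -4.253 -1.799 0.305
endloop
endfacet
facet normal -0.428 0.770 -0.473
outer loop
vertex -3.618 -1.411 0.363
vertex -4.253 -1.799 0.305
vertex -4.133 -1.366 0.902
endloop
endfacet
facet normal 0.899 0.275 0.341
outer loop
vertex -3.083 -1.878 0.593
vertex -3.409 -1.415 1.08
vertex -3.267 -2.121 1.275
endloop
endfacet
facet normal -0.105 0.764 0.636
outer loop
vertex -3.409 -1.415 1.08
vertex -4.133 -1.366 0.902
vertex -3.916 -1.805 1.465
endloop
endfacet
facet normal -0.912 0.397 -0.105
outer loop
vertex -4.133 -1.366 0.902
vertex -4.253 -1.799 0.305
vertex -4.437 -2.042 0.987
endloop
endfacet
facet normal -0.406 -0.318 -0.857
outer loop
vertex -4.253 -1.799 0.305
vertex -3.604 -2.115 0.115
vertex -4.111 -2.505 0.5
endloop
endfacet
facet normal 0.712 -0.393 -0.581
outer loop
vertex -3.604 -2.115 0.115
vertex -3.083 -1.878 0.593
vertex -3.387 -2.554 0.678
endloop
endfacet
facet normal 0.115 -0.328 0.938
outer loop
vertex -3.902 -2.509 1.217
vertex -3.267 -2.121 1.275
vertex -3.916 -1.805 1.465
endloop
endfacet
facet normal -0.576 -0.282 0.767
outer loop
vertex -3.902 -2.509 1.217
vertex -3.916 -1.805 1.465
vertex -4.437 -2.042 0.987
endloop
endfacet
facet normal -0.691 -0.695 0.198
outer loop
vertex -3.902 -2.509 1.217
vertex -4.437 -2.042 0.987
vertex -4.111 -2.505 0.5
endloop
endfacet
facet normal -0.071 -0.997 0.015
outer loop
vertex -3.902 -2.509 1.217
vertex -4.111 -2.505 0.5
vertex -3.387 -2.554 0.678
endloop
endfacet
facet normal 0.428 -0.770 0.473
outer loop
vertex -3.902 -2.509 1.217
vertex -3.387 -2.554 0.678
vertex -3.267 -2.121 1.275
endloop
endfacet
facet normal 0.406 0.318 0.857
outer loop
vertex -3.916 -1.805 1.465
vertex -3.267 -2.121 1.275
vertex -3.409 -1.415 1.08
endloop
endfacet
facet normal -0.712 0.393 0.581
outer loop
vertex -4.437 -2.042 0.987
vertex -3.916 -1.805 1.465
vertex -4.133 -1.366 0.902
endloop
endfacet
facet normal -0.899 -0.275 -0.341
outer loop
vertex -4.111 -2.505 0.5
vertex -4.437 -2.042 0.987
vertex -4.253 -1.799 0.305
endloop
endfacet
facet normal 0.105 -0.764 -0.636
outer loop
vertex -3.387 -2.554 0.678
vertex -4.111 -2.505 0.5
vertex -3.604 -2.115 0.115
endloop
endfacet
facet normal 0.912 -0.397 0.105
outer loop
vertex -3.267 -2.121 1.275
vertex -3.387 -2.554 0.678
vertex -3.083 -1.878 0.593
endloop
endfacet
facet normal -0.571 -0.100 0.814
outer loop
vertex -2.565 -2.087 -1.708
vertex -2.799 -0.697 -1.701
vertex -3.698 -2.274 -2.526
endloop
endfacet
facet normal 0.166 -0.986 -0.005
outer loop
vertex -2.721 -2.103 -3.919
vertex -2.565 -2.087 -1.708
vertex -3.698 -2.274 -2.526
endloop
endfacet
facet normal -0.572 -0.100 0.814
outer loop
vertex -3.698 -2.274 -2.526
vertex -2.799 -0.697 -1.701
vertex -3.932 -0.883 -2.519
endloop
endfacet
facet normal -0.804 -0.132 -0.580
outer loop
vertex -3.932 -0.883 -2.519
vertex -2.721 -2.103 -3.919
vertex -3.698 -2.274 -2.526
endloop
endfacet
facet normal 0.804 0.132 0.580
outer loop
vertex -2.565 -2.087 -1.708
vertex -1.822 -0.526 -3.094
vertex -2.799 -0.697 -1.701
endloop
endfacet
facet normal 0.165 -0.986 -0.005
outer loop
vertex -1.588 -1.917 -3.101
vertex -2.565 -2.087 -1.708
vertex -2.721 -2.103 -3.919
endloop
endfacet
facet normal 0.804 0.132 0.580
outer loop
vertex -1.588 -1.917 -3.101
vertex -1.822 -0.526 -3.094
vertex -2.565 -2.087 -1.708
endloop
endfacet
facet normal -0.166 0.986 0.005
outer loop
vertex -2.799 -0.697 -1.701
vertex -1.822 -0.526 -3.094
vertex -3.932 -0.883 -2.519
endloop
endfacet
facet normal -0.804 -0.132 -0.580
outer loop
vertex -2.955 -0.713 -3.912
vertex -2.721 -2.103 -3.919
vertex -3.932 -0.883 -2.519
endloop
endfacet
facet normal -0.166 0.986 0.004
outer loop
vertex -3.932 -0.883 -2.519
vertex -1.822 -0.526 -3.094
vertex -2.955 -0.713 -3.912
endloop
endfacet
facet normal 0.572 0.100 -0.814
outer loop
vertex -2.955 -0.713 -3.912
vertex -1.588 -1.917 -3.101
vertex -2.721 -2.103 -3.919
endloop
endfacet
facet normal 0.571 0.100 -0.814
outer loop
vertex -1.822 -0.526 -3.094
vertex -1.588 -1.917 -3.101
vertex -2.955 -0.713 -3.912
endloop
endfacet

endsolid


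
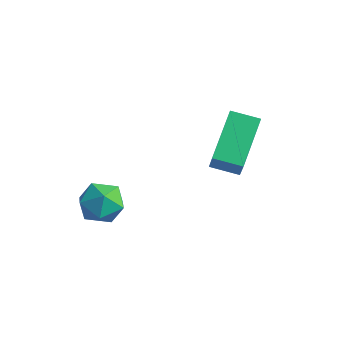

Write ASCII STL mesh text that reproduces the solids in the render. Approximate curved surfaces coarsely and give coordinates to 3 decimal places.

solid 
facet normal -0.419 0.357 -0.835
outer loop
vertex 2.757 1.324 3.705
vertex 3.475 1.741 3.523
vertex 3.302 0.02 2.874
endloop
endfacet
facet normal -0.845 -0.490 0.214
outer loop
vertex 3.725 -0.341 3.717
vertex 2.757 1.324 3.705
vertex 3.302 0.02 2.874
endloop
endfacet
facet normal -0.419 0.357 -0.835
outer loop
vertex 3.302 0.02 2.874
vertex 3.475 1.741 3.523
vertex 4.02 0.436 2.692
endloop
endfacet
facet normal 0.332 -0.795 -0.507
outer loop
vertex 4.02 0.436 2.692
vertex 3.725 -0.341 3.717
vertex 3.302 0.02 2.874
endloop
endfacet
facet normal -0.333 0.795 0.507
outer loop
vertex 2.757 1.324 3.705
vertex 3.898 1.38 4.366
vertex 3.475 1.741 3.523
endloop
endfacet
facet normal -0.845 -0.490 0.215
outer loop
vertex 3.18 0.964 4.548
vertex 2.757 1.324 3.705
vertex 3.725 -0.341 3.717
endloop
endfacet
facet normal -0.333 0.796 0.507
outer loop
vertex 3.18 0.964 4.548
vertex 3.898 1.38 4.366
vertex 2.757 1.324 3.705
endloop
endfacet
facet normal 0.845 0.490 -0.214
outer loop
vertex 3.475 1.741 3.523
vertex 3.898 1.38 4.366
vertex 4.02 0.436 2.692
endloop
endfacet
facet normal 0.333 -0.795 -0.507
outer loop
vertex 4.443 0.076 3.535
vertex 3.725 -0.341 3.717
vertex 4.02 0.436 2.692
endloop
endfacet
facet normal 0.845 0.490 -0.215
outer loop
vertex 4.02 0.436 2.692
vertex 3.898 1.38 4.366
vertex 4.443 0.076 3.535
endloop
endfacet
facet normal 0.419 -0.357 0.835
outer loop
vertex 4.443 0.076 3.535
vertex 3.18 0.964 4.548
vertex 3.725 -0.341 3.717
endloop
endfacet
facet normal 0.419 -0.357 0.835
outer loop
vertex 3.898 1.38 4.366
vertex 3.18 0.964 4.548
vertex 4.443 0.076 3.535
endloop
endfacet
facet normal 0.017 0.224 0.975
outer loop
vertex 1.517 -1.589 1.993
vertex 0.981 -2.063 2.111
vertex 1.672 -2.28 2.149
endloop
endfacet
facet normal 0.665 0.303 0.682
outer loop
vertex 1.517 -1.589 1.993
vertex 1.672 -2.28 2.149
vertex 2.044 -1.933 1.632
endloop
endfacet
facet normal 0.611 0.777 0.151
outer loop
vertex 1.517 -1.589 1.993
vertex 2.044 -1.933 1.632
vertex 1.583 -1.501 1.275
endloop
endfacet
facet normal -0.069 0.991 0.115
outer loop
vertex 1.517 -1.589 1.993
vertex 1.583 -1.501 1.275
vertex 0.926 -1.581 1.572
endloop
endfacet
facet normal -0.436 0.648 0.624
outer loop
vertex 1.517 -1.589 1.993
vertex 0.926 -1.581 1.572
vertex 0.981 -2.063 2.111
endloop
endfacet
facet normal 0.858 -0.323 0.400
outer loop
vertex 2.044 -1.933 1.632
vertex 1.672 -2.28 2.149
vertex 1.834 -2.619 1.528
endloop
endfacet
facet normal -0.190 -0.451 0.872
outer loop
vertex 1.672 -2.28 2.149
vertex 0.981 -2.063 2.111
vertex 1.177 -2.699 1.825
endloop
endfacet
facet normal -0.923 0.236 0.305
outer loop
vertex 0.981 -2.063 2.111
vertex 0.926 -1.581 1.572
vertex 0.716 -2.267 1.468
endloop
endfacet
facet normal -0.330 0.790 -0.517
outer loop
vertex 0.926 -1.581 1.572
vertex 1.583 -1.501 1.275
vertex 1.088 -1.92 0.951
endloop
endfacet
facet normal 0.770 0.443 -0.458
outer loop
vertex 1.583 -1.501 1.275
vertex 2.044 -1.933 1.632
vertex 1.779 -2.137 0.989
endloop
endfacet
facet normal 0.069 -0.991 -0.115
outer loop
vertex 1.243 -2.611 1.107
vertex 1.834 -2.619 1.528
vertex 1.177 -2.699 1.825
endloop
endfacet
facet normal -0.611 -0.777 -0.151
outer loop
vertex 1.243 -2.611 1.107
vertex 1.177 -2.699 1.825
vertex 0.716 -2.267 1.468
endloop
endfacet
facet normal -0.665 -0.303 -0.682
outer loop
vertex 1.243 -2.611 1.107
vertex 0.716 -2.267 1.468
vertex 1.088 -1.92 0.951
endloop
endfacet
facet normal -0.017 -0.224 -0.975
outer loop
vertex 1.243 -2.611 1.107
vertex 1.088 -1.92 0.951
vertex 1.779 -2.137 0.989
endloop
endfacet
facet normal 0.436 -0.648 -0.624
outer loop
vertex 1.243 -2.611 1.107
vertex 1.779 -2.137 0.989
vertex 1.834 -2.619 1.528
endloop
endfacet
facet normal 0.330 -0.790 0.517
outer loop
vertex 1.177 -2.699 1.825
vertex 1.834 -2.619 1.528
vertex 1.672 -2.28 2.149
endloop
endfacet
facet normal -0.770 -0.443 0.458
outer loop
vertex 0.716 -2.267 1.468
vertex 1.177 -2.699 1.825
vertex 0.981 -2.063 2.111
endloop
endfacet
facet normal -0.858 0.323 -0.400
outer loop
vertex 1.088 -1.92 0.951
vertex 0.716 -2.267 1.468
vertex 0.926 -1.581 1.572
endloop
endfacet
facet normal 0.190 0.451 -0.872
outer loop
vertex 1.779 -2.137 0.989
vertex 1.088 -1.92 0.951
vertex 1.583 -1.501 1.275
endloop
endfacet
facet normal 0.923 -0.236 -0.305
outer loop
vertex 1.834 -2.619 1.528
vertex 1.779 -2.137 0.989
vertex 2.044 -1.933 1.632
endloop
endfacet

endsolid


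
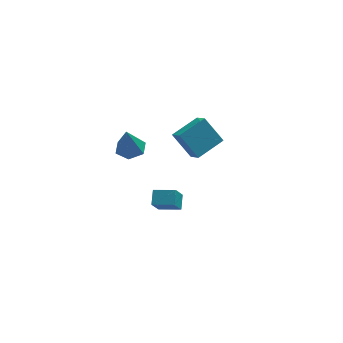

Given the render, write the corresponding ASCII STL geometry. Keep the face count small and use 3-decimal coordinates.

solid 
facet normal 0.142 0.186 -0.972
outer loop
vertex 0.944 3.3 -3.818
vertex 0.284 3.956 -3.789
vertex 1.17 4.18 -3.617
endloop
endfacet
facet normal 0.827 -0.318 0.463
outer loop
vertex 0.944 3.3 -3.818
vertex 1.17 4.18 -3.617
vertex 0.016 3.604 -1.951
endloop
endfacet
facet normal 0.142 0.186 -0.972
outer loop
vertex 1.17 4.18 -3.617
vertex 0.284 3.956 -3.789
vertex 0.511 4.835 -3.588
endloop
endfacet
facet normal 0.580 0.557 0.594
outer loop
vertex 1.17 4.18 -3.617
vertex 0.511 4.835 -3.588
vertex 0.016 3.604 -1.951
endloop
endfacet
facet normal 0.142 0.186 -0.972
outer loop
vertex 0.511 4.835 -3.588
vertex 0.284 3.956 -3.789
vertex -0.375 4.611 -3.76
endloop
endfacet
facet normal -0.303 0.803 0.513
outer loop
vertex 0.511 4.835 -3.588
vertex -0.375 4.611 -3.76
vertex 0.016 3.604 -1.951
endloop
endfacet
facet normal 0.142 0.186 -0.972
outer loop
vertex -0.375 4.611 -3.76
vertex 0.284 3.956 -3.789
vertex -0.602 3.731 -3.961
endloop
endfacet
facet normal -0.938 0.174 0.299
outer loop
vertex -0.375 4.611 -3.76
vertex -0.602 3.731 -3.961
vertex 0.016 3.604 -1.951
endloop
endfacet
facet normal 0.142 0.186 -0.972
outer loop
vertex -0.602 3.731 -3.961
vertex 0.284 3.956 -3.789
vertex 0.058 3.076 -3.99
endloop
endfacet
facet normal -0.691 -0.703 0.168
outer loop
vertex -0.602 3.731 -3.961
vertex 0.058 3.076 -3.99
vertex 0.016 3.604 -1.951
endloop
endfacet
facet normal 0.142 0.186 -0.972
outer loop
vertex 0.058 3.076 -3.99
vertex 0.284 3.956 -3.789
vertex 0.944 3.3 -3.818
endloop
endfacet
facet normal 0.191 -0.949 0.250
outer loop
vertex 0.058 3.076 -3.99
vertex 0.944 3.3 -3.818
vertex 0.016 3.604 -1.951
endloop
endfacet
facet normal -0.510 0.417 0.752
outer loop
vertex 2.842 2.161 -1.375
vertex 4.395 3.067 -0.824
vertex 2.551 3.094 -2.089
endloop
endfacet
facet normal -0.826 -0.482 -0.293
outer loop
vertex 3.505 2.313 -3.496
vertex 2.842 2.161 -1.375
vertex 2.551 3.094 -2.089
endloop
endfacet
facet normal -0.510 0.418 0.752
outer loop
vertex 2.551 3.094 -2.089
vertex 4.395 3.067 -0.824
vertex 4.104 3.999 -1.539
endloop
endfacet
facet normal -0.240 0.771 -0.590
outer loop
vertex 4.104 3.999 -1.539
vertex 3.505 2.313 -3.496
vertex 2.551 3.094 -2.089
endloop
endfacet
facet normal 0.240 -0.771 0.590
outer loop
vertex 2.842 2.161 -1.375
vertex 5.349 2.286 -2.231
vertex 4.395 3.067 -0.824
endloop
endfacet
facet normal -0.826 -0.482 -0.293
outer loop
vertex 3.796 1.381 -2.781
vertex 2.842 2.161 -1.375
vertex 3.505 2.313 -3.496
endloop
endfacet
facet normal 0.240 -0.771 0.590
outer loop
vertex 3.796 1.381 -2.781
vertex 5.349 2.286 -2.231
vertex 2.842 2.161 -1.375
endloop
endfacet
facet normal 0.826 0.482 0.292
outer loop
vertex 4.395 3.067 -0.824
vertex 5.349 2.286 -2.231
vertex 4.104 3.999 -1.539
endloop
endfacet
facet normal -0.240 0.771 -0.590
outer loop
vertex 5.058 3.219 -2.945
vertex 3.505 2.313 -3.496
vertex 4.104 3.999 -1.539
endloop
endfacet
facet normal 0.826 0.482 0.293
outer loop
vertex 4.104 3.999 -1.539
vertex 5.349 2.286 -2.231
vertex 5.058 3.219 -2.945
endloop
endfacet
facet normal 0.510 -0.417 -0.752
outer loop
vertex 5.058 3.219 -2.945
vertex 3.796 1.381 -2.781
vertex 3.505 2.313 -3.496
endloop
endfacet
facet normal 0.510 -0.417 -0.753
outer loop
vertex 5.349 2.286 -2.231
vertex 3.796 1.381 -2.781
vertex 5.058 3.219 -2.945
endloop
endfacet
facet normal -0.913 0.352 -0.207
outer loop
vertex 0.477 -3.952 -1.494
vertex 0.662 -3.172 -0.984
vertex 0.919 -3.399 -2.5
endloop
endfacet
facet normal -0.196 -0.821 -0.537
outer loop
vertex 2.078 -3.848 -2.236
vertex 0.477 -3.952 -1.494
vertex 0.919 -3.399 -2.5
endloop
endfacet
facet normal -0.912 0.354 -0.208
outer loop
vertex 0.919 -3.399 -2.5
vertex 0.662 -3.172 -0.984
vertex 1.105 -2.62 -1.99
endloop
endfacet
facet normal 0.360 0.449 -0.818
outer loop
vertex 1.105 -2.62 -1.99
vertex 2.078 -3.848 -2.236
vertex 0.919 -3.399 -2.5
endloop
endfacet
facet normal -0.360 -0.449 0.818
outer loop
vertex 0.477 -3.952 -1.494
vertex 1.821 -3.621 -0.72
vertex 0.662 -3.172 -0.984
endloop
endfacet
facet normal -0.195 -0.821 -0.536
outer loop
vertex 1.635 -4.4 -1.23
vertex 0.477 -3.952 -1.494
vertex 2.078 -3.848 -2.236
endloop
endfacet
facet normal -0.360 -0.449 0.818
outer loop
vertex 1.635 -4.4 -1.23
vertex 1.821 -3.621 -0.72
vertex 0.477 -3.952 -1.494
endloop
endfacet
facet normal 0.196 0.821 0.537
outer loop
vertex 0.662 -3.172 -0.984
vertex 1.821 -3.621 -0.72
vertex 1.105 -2.62 -1.99
endloop
endfacet
facet normal 0.360 0.449 -0.818
outer loop
vertex 2.263 -3.068 -1.726
vertex 2.078 -3.848 -2.236
vertex 1.105 -2.62 -1.99
endloop
endfacet
facet normal 0.195 0.821 0.537
outer loop
vertex 1.105 -2.62 -1.99
vertex 1.821 -3.621 -0.72
vertex 2.263 -3.068 -1.726
endloop
endfacet
facet normal 0.912 -0.353 0.208
outer loop
vertex 2.263 -3.068 -1.726
vertex 1.635 -4.4 -1.23
vertex 2.078 -3.848 -2.236
endloop
endfacet
facet normal 0.912 -0.353 0.207
outer loop
vertex 1.821 -3.621 -0.72
vertex 1.635 -4.4 -1.23
vertex 2.263 -3.068 -1.726
endloop
endfacet

endsolid


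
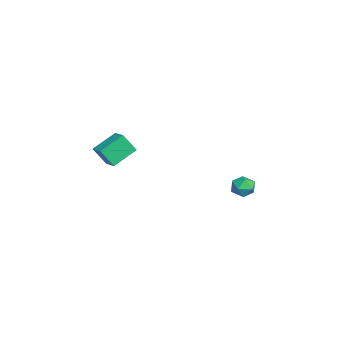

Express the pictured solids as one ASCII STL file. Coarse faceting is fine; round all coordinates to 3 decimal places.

solid 
facet normal -0.193 -0.267 0.944
outer loop
vertex -2.697 3.439 -0.542
vertex -2.246 2.811 -0.627
vertex -1.938 3.48 -0.375
endloop
endfacet
facet normal -0.215 0.443 0.870
outer loop
vertex -2.697 3.439 -0.542
vertex -1.938 3.48 -0.375
vertex -2.284 4.062 -0.757
endloop
endfacet
facet normal -0.706 0.599 0.378
outer loop
vertex -2.697 3.439 -0.542
vertex -2.284 4.062 -0.757
vertex -2.806 3.754 -1.245
endloop
endfacet
facet normal -0.989 -0.016 0.146
outer loop
vertex -2.697 3.439 -0.542
vertex -2.806 3.754 -1.245
vertex -2.782 2.98 -1.165
endloop
endfacet
facet normal -0.672 -0.550 0.497
outer loop
vertex -2.697 3.439 -0.542
vertex -2.782 2.98 -1.165
vertex -2.246 2.811 -0.627
endloop
endfacet
facet normal 0.419 0.659 0.625
outer loop
vertex -2.284 4.062 -0.757
vertex -1.938 3.48 -0.375
vertex -1.578 3.82 -0.975
endloop
endfacet
facet normal 0.454 -0.490 0.744
outer loop
vertex -1.938 3.48 -0.375
vertex -2.246 2.811 -0.627
vertex -1.554 3.046 -0.895
endloop
endfacet
facet normal -0.319 -0.948 0.020
outer loop
vertex -2.246 2.811 -0.627
vertex -2.782 2.98 -1.165
vertex -2.076 2.738 -1.383
endloop
endfacet
facet normal -0.833 -0.082 -0.547
outer loop
vertex -2.782 2.98 -1.165
vertex -2.806 3.754 -1.245
vertex -2.422 3.32 -1.765
endloop
endfacet
facet normal -0.376 0.910 -0.172
outer loop
vertex -2.806 3.754 -1.245
vertex -2.284 4.062 -0.757
vertex -2.114 3.989 -1.513
endloop
endfacet
facet normal 0.989 0.016 -0.146
outer loop
vertex -1.663 3.361 -1.598
vertex -1.578 3.82 -0.975
vertex -1.554 3.046 -0.895
endloop
endfacet
facet normal 0.706 -0.599 -0.378
outer loop
vertex -1.663 3.361 -1.598
vertex -1.554 3.046 -0.895
vertex -2.076 2.738 -1.383
endloop
endfacet
facet normal 0.215 -0.443 -0.870
outer loop
vertex -1.663 3.361 -1.598
vertex -2.076 2.738 -1.383
vertex -2.422 3.32 -1.765
endloop
endfacet
facet normal 0.193 0.267 -0.944
outer loop
vertex -1.663 3.361 -1.598
vertex -2.422 3.32 -1.765
vertex -2.114 3.989 -1.513
endloop
endfacet
facet normal 0.672 0.550 -0.497
outer loop
vertex -1.663 3.361 -1.598
vertex -2.114 3.989 -1.513
vertex -1.578 3.82 -0.975
endloop
endfacet
facet normal 0.833 0.082 0.547
outer loop
vertex -1.554 3.046 -0.895
vertex -1.578 3.82 -0.975
vertex -1.938 3.48 -0.375
endloop
endfacet
facet normal 0.376 -0.910 0.172
outer loop
vertex -2.076 2.738 -1.383
vertex -1.554 3.046 -0.895
vertex -2.246 2.811 -0.627
endloop
endfacet
facet normal -0.419 -0.659 -0.625
outer loop
vertex -2.422 3.32 -1.765
vertex -2.076 2.738 -1.383
vertex -2.782 2.98 -1.165
endloop
endfacet
facet normal -0.454 0.490 -0.744
outer loop
vertex -2.114 3.989 -1.513
vertex -2.422 3.32 -1.765
vertex -2.806 3.754 -1.245
endloop
endfacet
facet normal 0.319 0.948 -0.020
outer loop
vertex -1.578 3.82 -0.975
vertex -2.114 3.989 -1.513
vertex -2.284 4.062 -0.757
endloop
endfacet
facet normal -0.453 0.761 0.465
outer loop
vertex -0.116 -3.65 4.471
vertex 0.739 -3.298 4.728
vertex -0.073 -2.949 3.365
endloop
endfacet
facet normal -0.891 -0.367 -0.267
outer loop
vertex 0.661 -4.182 2.612
vertex -0.116 -3.65 4.471
vertex -0.073 -2.949 3.365
endloop
endfacet
facet normal -0.452 0.761 0.464
outer loop
vertex -0.073 -2.949 3.365
vertex 0.739 -3.298 4.728
vertex 0.783 -2.597 3.622
endloop
endfacet
facet normal 0.033 0.535 -0.844
outer loop
vertex 0.783 -2.597 3.622
vertex 0.661 -4.182 2.612
vertex -0.073 -2.949 3.365
endloop
endfacet
facet normal -0.033 -0.535 0.844
outer loop
vertex -0.116 -3.65 4.471
vertex 1.473 -4.531 3.975
vertex 0.739 -3.298 4.728
endloop
endfacet
facet normal -0.891 -0.366 -0.268
outer loop
vertex 0.617 -4.883 3.718
vertex -0.116 -3.65 4.471
vertex 0.661 -4.182 2.612
endloop
endfacet
facet normal -0.033 -0.535 0.844
outer loop
vertex 0.617 -4.883 3.718
vertex 1.473 -4.531 3.975
vertex -0.116 -3.65 4.471
endloop
endfacet
facet normal 0.891 0.367 0.268
outer loop
vertex 0.739 -3.298 4.728
vertex 1.473 -4.531 3.975
vertex 0.783 -2.597 3.622
endloop
endfacet
facet normal 0.033 0.535 -0.844
outer loop
vertex 1.516 -3.83 2.869
vertex 0.661 -4.182 2.612
vertex 0.783 -2.597 3.622
endloop
endfacet
facet normal 0.891 0.367 0.267
outer loop
vertex 0.783 -2.597 3.622
vertex 1.473 -4.531 3.975
vertex 1.516 -3.83 2.869
endloop
endfacet
facet normal 0.453 -0.761 -0.464
outer loop
vertex 1.516 -3.83 2.869
vertex 0.617 -4.883 3.718
vertex 0.661 -4.182 2.612
endloop
endfacet
facet normal 0.453 -0.761 -0.465
outer loop
vertex 1.473 -4.531 3.975
vertex 0.617 -4.883 3.718
vertex 1.516 -3.83 2.869
endloop
endfacet

endsolid


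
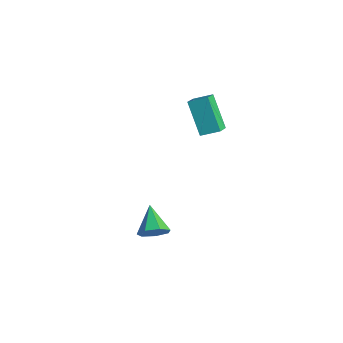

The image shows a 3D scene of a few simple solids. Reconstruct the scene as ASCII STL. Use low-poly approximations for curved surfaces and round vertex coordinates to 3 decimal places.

solid 
facet normal 0.806 -0.281 -0.521
outer loop
vertex 2.011 -3.389 -2.036
vertex 1.549 -3.466 -2.709
vertex 1.953 -2.806 -2.44
endloop
endfacet
facet normal 0.196 0.572 0.797
outer loop
vertex 2.011 -3.389 -2.036
vertex 1.953 -2.806 -2.44
vertex 0.251 -3.014 -1.871
endloop
endfacet
facet normal 0.806 -0.281 -0.521
outer loop
vertex 1.953 -2.806 -2.44
vertex 1.549 -3.466 -2.709
vertex 1.591 -2.72 -3.046
endloop
endfacet
facet normal -0.061 0.982 0.176
outer loop
vertex 1.953 -2.806 -2.44
vertex 1.591 -2.72 -3.046
vertex 0.251 -3.014 -1.871
endloop
endfacet
facet normal 0.806 -0.281 -0.521
outer loop
vertex 1.591 -2.72 -3.046
vertex 1.549 -3.466 -2.709
vertex 1.197 -3.196 -3.399
endloop
endfacet
facet normal -0.526 0.743 -0.414
outer loop
vertex 1.591 -2.72 -3.046
vertex 1.197 -3.196 -3.399
vertex 0.251 -3.014 -1.871
endloop
endfacet
facet normal 0.806 -0.281 -0.521
outer loop
vertex 1.197 -3.196 -3.399
vertex 1.549 -3.466 -2.709
vertex 1.068 -3.876 -3.232
endloop
endfacet
facet normal -0.848 0.031 -0.529
outer loop
vertex 1.197 -3.196 -3.399
vertex 1.068 -3.876 -3.232
vertex 0.251 -3.014 -1.871
endloop
endfacet
facet normal 0.806 -0.281 -0.521
outer loop
vertex 1.068 -3.876 -3.232
vertex 1.549 -3.466 -2.709
vertex 1.301 -4.247 -2.672
endloop
endfacet
facet normal -0.784 -0.615 -0.081
outer loop
vertex 1.068 -3.876 -3.232
vertex 1.301 -4.247 -2.672
vertex 0.251 -3.014 -1.871
endloop
endfacet
facet normal 0.807 -0.281 -0.520
outer loop
vertex 1.301 -4.247 -2.672
vertex 1.549 -3.466 -2.709
vertex 1.72 -4.03 -2.139
endloop
endfacet
facet normal -0.383 -0.710 0.591
outer loop
vertex 1.301 -4.247 -2.672
vertex 1.72 -4.03 -2.139
vertex 0.251 -3.014 -1.871
endloop
endfacet
facet normal 0.806 -0.282 -0.521
outer loop
vertex 1.72 -4.03 -2.139
vertex 1.549 -3.466 -2.709
vertex 2.011 -3.389 -2.036
endloop
endfacet
facet normal 0.053 -0.182 0.982
outer loop
vertex 1.72 -4.03 -2.139
vertex 2.011 -3.389 -2.036
vertex 0.251 -3.014 -1.871
endloop
endfacet
facet normal -0.620 -0.003 0.785
outer loop
vertex -0.228 0.33 4.513
vertex -0.784 0.934 4.076
vertex -0.756 -0.461 4.093
endloop
endfacet
facet normal 0.598 -0.649 0.470
outer loop
vertex 0.484 -0.454 2.524
vertex -0.228 0.33 4.513
vertex -0.756 -0.461 4.093
endloop
endfacet
facet normal -0.620 -0.003 0.785
outer loop
vertex -0.756 -0.461 4.093
vertex -0.784 0.934 4.076
vertex -1.312 0.143 3.656
endloop
endfacet
facet normal -0.508 -0.760 -0.405
outer loop
vertex -1.312 0.143 3.656
vertex 0.484 -0.454 2.524
vertex -0.756 -0.461 4.093
endloop
endfacet
facet normal 0.508 0.760 0.405
outer loop
vertex -0.228 0.33 4.513
vertex 0.456 0.941 2.507
vertex -0.784 0.934 4.076
endloop
endfacet
facet normal 0.598 -0.649 0.470
outer loop
vertex 1.012 0.337 2.944
vertex -0.228 0.33 4.513
vertex 0.484 -0.454 2.524
endloop
endfacet
facet normal 0.508 0.760 0.405
outer loop
vertex 1.012 0.337 2.944
vertex 0.456 0.941 2.507
vertex -0.228 0.33 4.513
endloop
endfacet
facet normal -0.598 0.649 -0.470
outer loop
vertex -0.784 0.934 4.076
vertex 0.456 0.941 2.507
vertex -1.312 0.143 3.656
endloop
endfacet
facet normal -0.508 -0.760 -0.405
outer loop
vertex -0.072 0.15 2.087
vertex 0.484 -0.454 2.524
vertex -1.312 0.143 3.656
endloop
endfacet
facet normal -0.598 0.649 -0.470
outer loop
vertex -1.312 0.143 3.656
vertex 0.456 0.941 2.507
vertex -0.072 0.15 2.087
endloop
endfacet
facet normal 0.620 0.003 -0.785
outer loop
vertex -0.072 0.15 2.087
vertex 1.012 0.337 2.944
vertex 0.484 -0.454 2.524
endloop
endfacet
facet normal 0.620 0.003 -0.785
outer loop
vertex 0.456 0.941 2.507
vertex 1.012 0.337 2.944
vertex -0.072 0.15 2.087
endloop
endfacet

endsolid


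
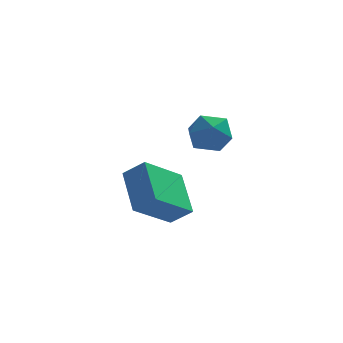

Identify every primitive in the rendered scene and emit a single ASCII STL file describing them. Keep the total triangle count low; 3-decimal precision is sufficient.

solid 
facet normal -0.493 0.662 0.564
outer loop
vertex -0.168 1.337 1.298
vertex 0.254 0.992 2.072
vertex 0.655 1.701 1.59
endloop
endfacet
facet normal -0.376 0.922 -0.090
outer loop
vertex -0.168 1.337 1.298
vertex 0.655 1.701 1.59
vertex 0.505 1.55 0.668
endloop
endfacet
facet normal -0.676 0.477 -0.561
outer loop
vertex -0.168 1.337 1.298
vertex 0.505 1.55 0.668
vertex 0.012 0.747 0.58
endloop
endfacet
facet normal -0.979 -0.058 -0.198
outer loop
vertex -0.168 1.337 1.298
vertex 0.012 0.747 0.58
vertex -0.143 0.402 1.447
endloop
endfacet
facet normal -0.866 0.056 0.497
outer loop
vertex -0.168 1.337 1.298
vertex -0.143 0.402 1.447
vertex 0.254 0.992 2.072
endloop
endfacet
facet normal 0.327 0.923 -0.204
outer loop
vertex 0.505 1.55 0.668
vertex 0.655 1.701 1.59
vertex 1.343 1.338 1.053
endloop
endfacet
facet normal 0.138 0.502 0.854
outer loop
vertex 0.655 1.701 1.59
vertex 0.254 0.992 2.072
vertex 1.188 0.993 1.92
endloop
endfacet
facet normal -0.464 -0.478 0.746
outer loop
vertex 0.254 0.992 2.072
vertex -0.143 0.402 1.447
vertex 0.695 0.19 1.832
endloop
endfacet
facet normal -0.646 -0.663 -0.379
outer loop
vertex -0.143 0.402 1.447
vertex 0.012 0.747 0.58
vertex 0.545 0.039 0.91
endloop
endfacet
facet normal -0.158 0.203 -0.967
outer loop
vertex 0.012 0.747 0.58
vertex 0.505 1.55 0.668
vertex 0.946 0.748 0.428
endloop
endfacet
facet normal 0.979 0.058 0.198
outer loop
vertex 1.368 0.403 1.202
vertex 1.343 1.338 1.053
vertex 1.188 0.993 1.92
endloop
endfacet
facet normal 0.676 -0.477 0.561
outer loop
vertex 1.368 0.403 1.202
vertex 1.188 0.993 1.92
vertex 0.695 0.19 1.832
endloop
endfacet
facet normal 0.376 -0.922 0.090
outer loop
vertex 1.368 0.403 1.202
vertex 0.695 0.19 1.832
vertex 0.545 0.039 0.91
endloop
endfacet
facet normal 0.493 -0.662 -0.564
outer loop
vertex 1.368 0.403 1.202
vertex 0.545 0.039 0.91
vertex 0.946 0.748 0.428
endloop
endfacet
facet normal 0.866 -0.056 -0.497
outer loop
vertex 1.368 0.403 1.202
vertex 0.946 0.748 0.428
vertex 1.343 1.338 1.053
endloop
endfacet
facet normal 0.646 0.663 0.379
outer loop
vertex 1.188 0.993 1.92
vertex 1.343 1.338 1.053
vertex 0.655 1.701 1.59
endloop
endfacet
facet normal 0.158 -0.203 0.967
outer loop
vertex 0.695 0.19 1.832
vertex 1.188 0.993 1.92
vertex 0.254 0.992 2.072
endloop
endfacet
facet normal -0.327 -0.923 0.204
outer loop
vertex 0.545 0.039 0.91
vertex 0.695 0.19 1.832
vertex -0.143 0.402 1.447
endloop
endfacet
facet normal -0.138 -0.502 -0.854
outer loop
vertex 0.946 0.748 0.428
vertex 0.545 0.039 0.91
vertex 0.012 0.747 0.58
endloop
endfacet
facet normal 0.464 0.478 -0.746
outer loop
vertex 1.343 1.338 1.053
vertex 0.946 0.748 0.428
vertex 0.505 1.55 0.668
endloop
endfacet
facet normal -0.640 -0.523 0.562
outer loop
vertex -1.341 1.022 -2.126
vertex -1.754 2.713 -1.023
vertex -2.164 1.278 -2.825
endloop
endfacet
facet normal 0.200 -0.820 -0.536
outer loop
vertex -0.806 2.387 -4.017
vertex -1.341 1.022 -2.126
vertex -2.164 1.278 -2.825
endloop
endfacet
facet normal -0.640 -0.523 0.562
outer loop
vertex -2.164 1.278 -2.825
vertex -1.754 2.713 -1.023
vertex -2.577 2.968 -1.723
endloop
endfacet
facet normal -0.741 0.230 -0.631
outer loop
vertex -2.577 2.968 -1.723
vertex -0.806 2.387 -4.017
vertex -2.164 1.278 -2.825
endloop
endfacet
facet normal 0.741 -0.230 0.630
outer loop
vertex -1.341 1.022 -2.126
vertex -0.396 3.822 -2.215
vertex -1.754 2.713 -1.023
endloop
endfacet
facet normal 0.201 -0.820 -0.535
outer loop
vertex 0.017 2.132 -3.317
vertex -1.341 1.022 -2.126
vertex -0.806 2.387 -4.017
endloop
endfacet
facet normal 0.741 -0.230 0.631
outer loop
vertex 0.017 2.132 -3.317
vertex -0.396 3.822 -2.215
vertex -1.341 1.022 -2.126
endloop
endfacet
facet normal -0.201 0.821 0.535
outer loop
vertex -1.754 2.713 -1.023
vertex -0.396 3.822 -2.215
vertex -2.577 2.968 -1.723
endloop
endfacet
facet normal -0.741 0.230 -0.631
outer loop
vertex -1.219 4.078 -2.914
vertex -0.806 2.387 -4.017
vertex -2.577 2.968 -1.723
endloop
endfacet
facet normal -0.200 0.820 0.536
outer loop
vertex -2.577 2.968 -1.723
vertex -0.396 3.822 -2.215
vertex -1.219 4.078 -2.914
endloop
endfacet
facet normal 0.640 0.523 -0.562
outer loop
vertex -1.219 4.078 -2.914
vertex 0.017 2.132 -3.317
vertex -0.806 2.387 -4.017
endloop
endfacet
facet normal 0.640 0.523 -0.562
outer loop
vertex -0.396 3.822 -2.215
vertex 0.017 2.132 -3.317
vertex -1.219 4.078 -2.914
endloop
endfacet

endsolid
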